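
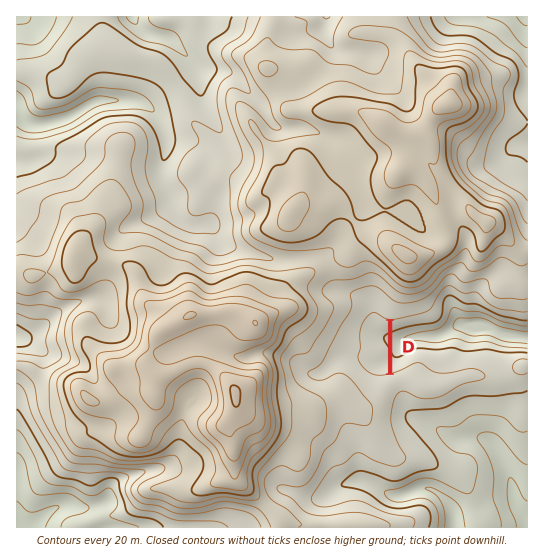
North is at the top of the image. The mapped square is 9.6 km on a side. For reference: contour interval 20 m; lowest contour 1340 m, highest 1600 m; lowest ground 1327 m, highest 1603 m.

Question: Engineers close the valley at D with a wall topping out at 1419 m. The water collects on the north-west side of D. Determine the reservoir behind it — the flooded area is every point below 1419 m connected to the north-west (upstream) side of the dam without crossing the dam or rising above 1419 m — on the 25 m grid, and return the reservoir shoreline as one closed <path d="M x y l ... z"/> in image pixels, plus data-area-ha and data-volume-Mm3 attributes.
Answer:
<path d="M377 315l-6 0-7 7-3 7 0 12 3 8-3 6 0 7 9 10 7 3 8 0 3-2 0-52-6-2-5-4z" data-area-ha="49" data-volume-Mm3="3.32"/>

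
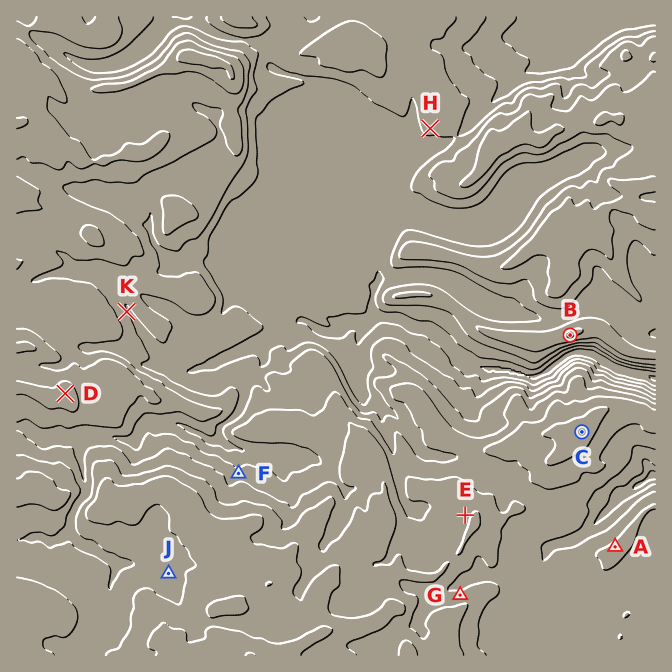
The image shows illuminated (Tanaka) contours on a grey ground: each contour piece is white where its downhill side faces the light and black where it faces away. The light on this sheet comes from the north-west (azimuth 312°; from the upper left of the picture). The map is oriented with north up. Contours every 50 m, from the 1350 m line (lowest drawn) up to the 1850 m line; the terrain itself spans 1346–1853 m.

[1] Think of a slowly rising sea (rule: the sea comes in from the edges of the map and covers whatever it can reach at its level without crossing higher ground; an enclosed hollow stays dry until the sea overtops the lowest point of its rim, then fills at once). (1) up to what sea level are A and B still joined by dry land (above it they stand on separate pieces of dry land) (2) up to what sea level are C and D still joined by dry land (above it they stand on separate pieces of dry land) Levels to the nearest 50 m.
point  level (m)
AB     1500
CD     1650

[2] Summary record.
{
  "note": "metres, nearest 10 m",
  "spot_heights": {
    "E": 1690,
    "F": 1620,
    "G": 1670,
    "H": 1510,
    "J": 1740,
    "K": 1550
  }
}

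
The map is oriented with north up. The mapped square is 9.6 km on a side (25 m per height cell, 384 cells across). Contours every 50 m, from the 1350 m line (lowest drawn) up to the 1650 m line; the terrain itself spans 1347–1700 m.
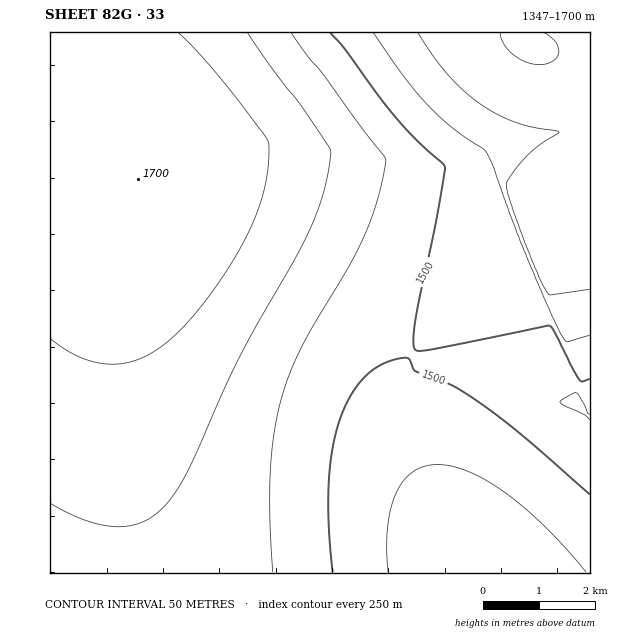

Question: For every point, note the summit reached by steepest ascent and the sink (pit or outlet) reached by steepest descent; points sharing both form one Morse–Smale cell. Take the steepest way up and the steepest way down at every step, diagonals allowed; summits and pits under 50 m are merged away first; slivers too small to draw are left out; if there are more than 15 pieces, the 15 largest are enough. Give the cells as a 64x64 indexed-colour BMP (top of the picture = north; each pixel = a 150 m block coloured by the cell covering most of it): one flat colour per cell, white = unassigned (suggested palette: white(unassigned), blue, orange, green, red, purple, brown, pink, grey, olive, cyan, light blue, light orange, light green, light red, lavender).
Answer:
<image width="64" height="64" href="data:image/bmp;base64,Qk12CAAAAAAAAHYAAAAoAAAAQAAAAEAAAAABAAQAAAAAAAAIAAATCwAAEwsAABAAAAAAAAAA////ALR3HwAOf/8ALKAsACgn1gC9Z5QAS1aMAMJ34wB/f38AIr28AM++FwDox64AeLv/AIrfmACWmP8A1bDFABERERESIiIiIiIiIiIiIiIiIiIiIiIiIiIzMzMzMzMzERERERIiIiIiIiIiIiIiIiIiIiIiIiIiIzMzMzMzMzMREREREiIiIiIiIiIiIiIiIiIiIiIiIiIjMzMzMzMzMxERERESIiIiIiIiIiIiIiIiIiIiIiIiIjMzMzMzMzMzERERERIiIiIiIiIiIiIiIiIiIiIiIiIiMzMzMzMzMzMREREREiIiIiIiIiIiIiIiIiIiIiIiIiMzMzMzMzMzMxERERESIiIiIiIiIiIiIiIiIiIiIiIiIzMzMzMzMzMzERERERIiIiIiIiIiIiIiIiIiIiIiIiIzMzMzMzMzMzMREREREiIiIiIiIiIiIiIiIiIiIiIiIjMzMzMzMzMzMxERERESIiIiIiIiIiIiIiIiIiIiIiIjMzMzMzMzMzMzERERESIiIiIiIiIiIiIiIiIiIiIiIiMzMzMzMzMzMzMRERERIiIiIiIiIiIiIiIiIiIiIiIiMzMzMzMzMzMzMxEREREiIiIiIiIiIiIiIiIiIiIiIiIzMzMzMzMzMzMzERERESIiIiIiIiIiIiIiIiIiIiIiIjMzMzMzMzMzMzMRERERIiIiIiIiIiIiIiIiIiIiIiIjMzMzMzMzMzMzMxEREREiIiIiIiIiIiIiIiIiIiIiIiMzMzMzMzMzMzMzERERESIiIiIiIiIiIiIiIiIiIiIiIzMzMzMzMzMzMzMRERERIiIiIiIiIiIiIiIiIiIiIiIzMzMzMzMzMzMzMxEREREiIiIiIiIiIiIiIiIiIiIiIjMzMzMzMzMzMzMzERERESIiIiIiIiIiIiIiIiIiIiIiMzMzMzMzMzMzMzQRERERIiIiIiIiIiIiIiIiIiIiIiIzMzMzMzMzMzNERBEREREiIiIiIiIiIiIiIiIiIiIiIjMzMzMzMzREREREERERESIiIiIiIiIiIiIiIiIiIiIiMzMzMzREREREREQRERERIiIiIiIiIiIiIiIiIiIiIiIzMzRERERERERERBEREREiIiIiIiIiIiIiIiIiIiIiIjM0REREREREREREERERESIiIiIiIiIiIiIiIiIiIiIiJEREREREREREREQRERERIiIiIiIiIiIiIiIiIiIiIiIURERERERERERERBEREREiIiIiIiIiIiIiIiIiIiIiIRFEREREREREREREERERESIiIiIiIiIiIiIiIiIiIiERERREREREREREREQRERERIiIiIiIiIiIiIiIiIiIiEREREURERERERERERBEREREiIiIiIiIiIiIiIiIiIhERERERFEREREREREREERERESIiIiIiIiIiIiIiIiIhERERERERREREREREREQRERERIiIiIiIiIiIiIiIiIREREREREREURERERERERBEREREiIiIiIiIiIiIiIiIRERERERERERFEREREREREERERESIiIiIiIiIiIiIiERERERERERERERREREREREQRERERIiIiIiIiIiIiIhEREREREREREREREURERERERBEREREiIiIiIiIiIiIRERERERERERERERERFEREREREERERESIiIiIiIiIiIRERERERERERERERERERREREREQREREREiIiIiIiIiEREREREREREREREREREREURERERBERERESIiIiIiIhEREREREREREREREREREREREUREREERERERIiIiIiIRERERERERERERERERERERERERERREQREREREiIiIiERERERERERERERERERERERERERERERRBERERESIiIiEREREREREREREREREREREREREREREREREREREREiIhERERERERERERERERERERERERERERERERERERERESIRERERERERERERERERERERERERERERERERERERERERIRERERERERERERERERERERERERERERERERERERERERERERERERERERERERERERERERERERERERERERERERERERERERERERERERERERERERERERERERERERERERERERERERERERERERERERERERERERERERERERERERERERERERERERERERERERERERERERERERERERERERERERERERERERERERERERERERERERERERERERERERERERERERERERERERERERERERERERERERERERERERERERERERERERERERERERERERERERERERERERERERERERERERERERERERERERERERERERERERERERERERERERERERERERERERERERERERERERERERERERERERERERERERERERERERERERERERERERERERERERERERERERERERERERERERERERERERERERERERERERERERERERERERERERERERERERERERERERERERERERERERERERERERERERERERERERERERERERERERERERERERERERERERERERERERERERERERERERERERERERERERERERERERERERERERERERERERERERERERERERERERERERERERERERERERERERERERERERERERERERERERERERERERERERERERERERERERERERERERERERERERERERERERERERERERERERERERERERERERERERERERERERERERERERERERERERERERERERERERERERERERER"/>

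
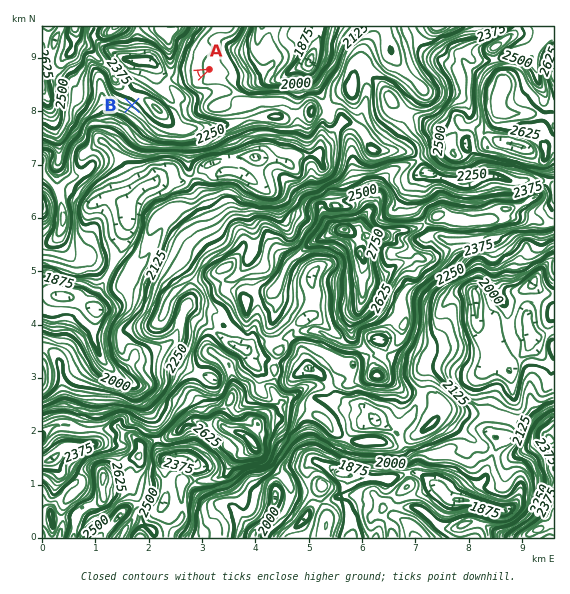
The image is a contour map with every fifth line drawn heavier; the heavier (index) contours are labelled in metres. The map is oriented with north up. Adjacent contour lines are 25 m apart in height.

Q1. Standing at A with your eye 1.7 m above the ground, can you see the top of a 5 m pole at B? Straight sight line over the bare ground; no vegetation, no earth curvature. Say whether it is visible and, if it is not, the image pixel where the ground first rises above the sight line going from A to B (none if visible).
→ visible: false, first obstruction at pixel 186 80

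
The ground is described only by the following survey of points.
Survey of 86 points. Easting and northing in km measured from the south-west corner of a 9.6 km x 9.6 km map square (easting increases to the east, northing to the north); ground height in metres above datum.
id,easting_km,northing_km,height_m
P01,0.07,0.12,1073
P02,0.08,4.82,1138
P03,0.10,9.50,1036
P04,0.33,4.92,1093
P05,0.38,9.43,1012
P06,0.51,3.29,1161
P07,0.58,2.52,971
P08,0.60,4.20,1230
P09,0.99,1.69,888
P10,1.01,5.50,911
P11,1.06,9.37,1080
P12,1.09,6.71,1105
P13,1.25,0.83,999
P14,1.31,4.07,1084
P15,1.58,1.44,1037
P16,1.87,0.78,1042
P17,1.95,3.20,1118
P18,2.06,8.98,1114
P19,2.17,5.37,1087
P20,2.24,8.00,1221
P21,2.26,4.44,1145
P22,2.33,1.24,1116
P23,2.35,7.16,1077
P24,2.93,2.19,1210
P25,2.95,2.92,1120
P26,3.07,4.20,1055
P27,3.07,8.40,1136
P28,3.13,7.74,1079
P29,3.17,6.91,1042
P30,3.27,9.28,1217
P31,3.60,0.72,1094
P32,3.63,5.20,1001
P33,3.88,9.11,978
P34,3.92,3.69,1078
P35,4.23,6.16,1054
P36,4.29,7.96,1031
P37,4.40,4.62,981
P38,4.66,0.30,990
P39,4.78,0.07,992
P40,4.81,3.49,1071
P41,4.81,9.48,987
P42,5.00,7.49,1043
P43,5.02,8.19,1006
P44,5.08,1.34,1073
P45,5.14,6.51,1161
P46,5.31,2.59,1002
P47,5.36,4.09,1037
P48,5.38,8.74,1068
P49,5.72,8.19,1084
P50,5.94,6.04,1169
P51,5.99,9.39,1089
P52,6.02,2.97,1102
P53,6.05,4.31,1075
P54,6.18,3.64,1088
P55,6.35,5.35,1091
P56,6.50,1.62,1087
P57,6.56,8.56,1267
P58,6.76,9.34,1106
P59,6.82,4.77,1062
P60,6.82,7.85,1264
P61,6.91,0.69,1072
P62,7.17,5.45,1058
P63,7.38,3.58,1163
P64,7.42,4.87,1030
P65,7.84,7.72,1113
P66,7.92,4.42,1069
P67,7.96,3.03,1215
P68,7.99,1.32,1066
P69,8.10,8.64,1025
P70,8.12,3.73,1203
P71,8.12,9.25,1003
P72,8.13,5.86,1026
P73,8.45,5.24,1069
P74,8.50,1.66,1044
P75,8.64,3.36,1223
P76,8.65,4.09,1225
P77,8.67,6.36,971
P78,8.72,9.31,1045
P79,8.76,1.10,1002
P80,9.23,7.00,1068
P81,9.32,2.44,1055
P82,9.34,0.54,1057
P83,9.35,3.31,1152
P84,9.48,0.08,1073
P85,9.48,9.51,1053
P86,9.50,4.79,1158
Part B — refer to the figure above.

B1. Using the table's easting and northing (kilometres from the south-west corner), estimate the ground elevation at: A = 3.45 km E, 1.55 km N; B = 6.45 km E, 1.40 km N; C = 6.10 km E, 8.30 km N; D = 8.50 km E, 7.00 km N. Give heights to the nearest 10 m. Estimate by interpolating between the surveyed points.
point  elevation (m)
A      1180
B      1070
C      1140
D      1070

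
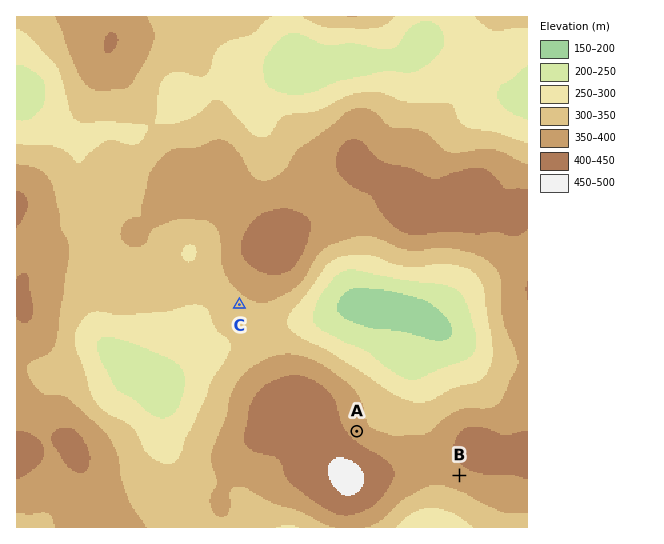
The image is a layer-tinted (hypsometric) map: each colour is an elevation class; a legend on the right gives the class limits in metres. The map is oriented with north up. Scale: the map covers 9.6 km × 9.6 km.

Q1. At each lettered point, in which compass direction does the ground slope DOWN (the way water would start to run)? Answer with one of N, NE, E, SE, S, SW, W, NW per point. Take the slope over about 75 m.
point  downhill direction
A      NE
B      SW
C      SW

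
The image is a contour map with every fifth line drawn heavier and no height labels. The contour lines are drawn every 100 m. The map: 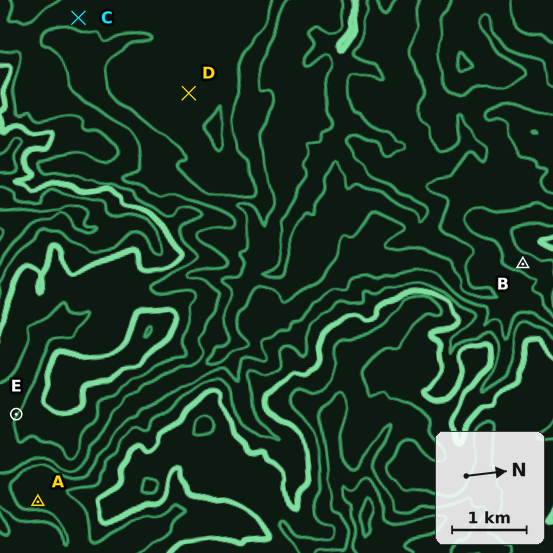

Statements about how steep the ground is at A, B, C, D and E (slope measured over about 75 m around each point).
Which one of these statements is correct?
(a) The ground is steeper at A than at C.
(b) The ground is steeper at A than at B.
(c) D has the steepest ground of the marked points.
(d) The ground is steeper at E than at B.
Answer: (a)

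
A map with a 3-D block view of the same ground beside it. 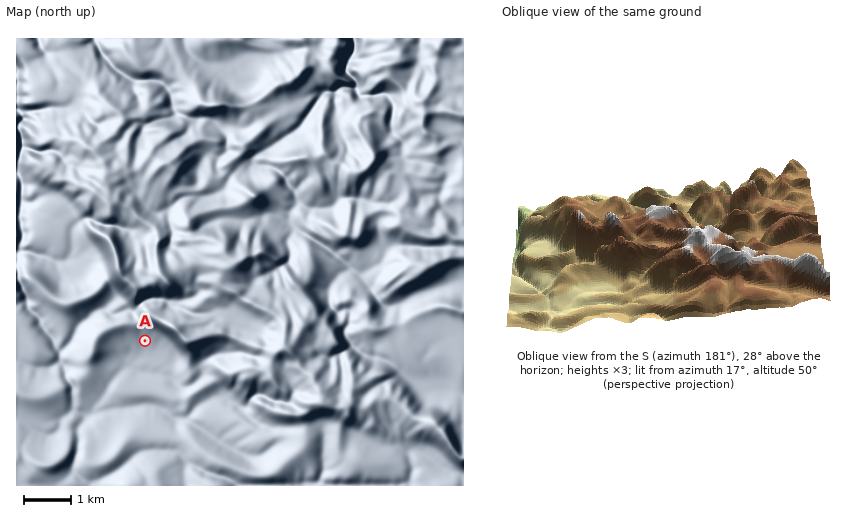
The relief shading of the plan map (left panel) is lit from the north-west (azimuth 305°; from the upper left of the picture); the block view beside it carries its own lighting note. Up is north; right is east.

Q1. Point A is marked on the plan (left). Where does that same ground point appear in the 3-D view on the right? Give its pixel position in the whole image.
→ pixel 600 277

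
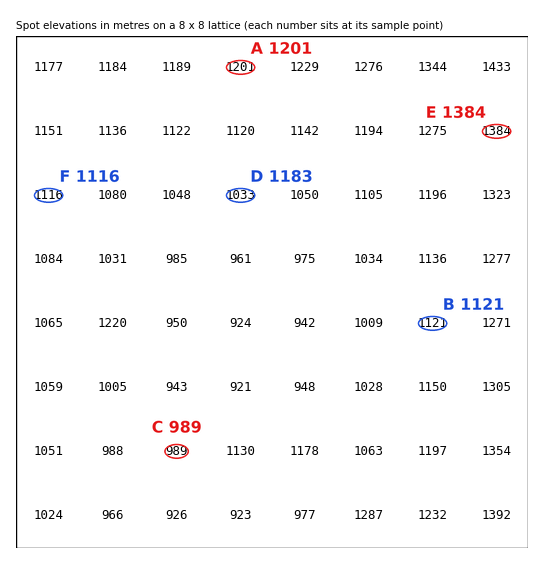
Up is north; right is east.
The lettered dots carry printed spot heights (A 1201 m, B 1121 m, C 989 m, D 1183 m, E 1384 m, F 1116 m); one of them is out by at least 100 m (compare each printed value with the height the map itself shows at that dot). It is D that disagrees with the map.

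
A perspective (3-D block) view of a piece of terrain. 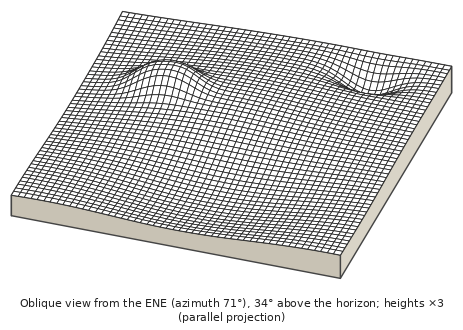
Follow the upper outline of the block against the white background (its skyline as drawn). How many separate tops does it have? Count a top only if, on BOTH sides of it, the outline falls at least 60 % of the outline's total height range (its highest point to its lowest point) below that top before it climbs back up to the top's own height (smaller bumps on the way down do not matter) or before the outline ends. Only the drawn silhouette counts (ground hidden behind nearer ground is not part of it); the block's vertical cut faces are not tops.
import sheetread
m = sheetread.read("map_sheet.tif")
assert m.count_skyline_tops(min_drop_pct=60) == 0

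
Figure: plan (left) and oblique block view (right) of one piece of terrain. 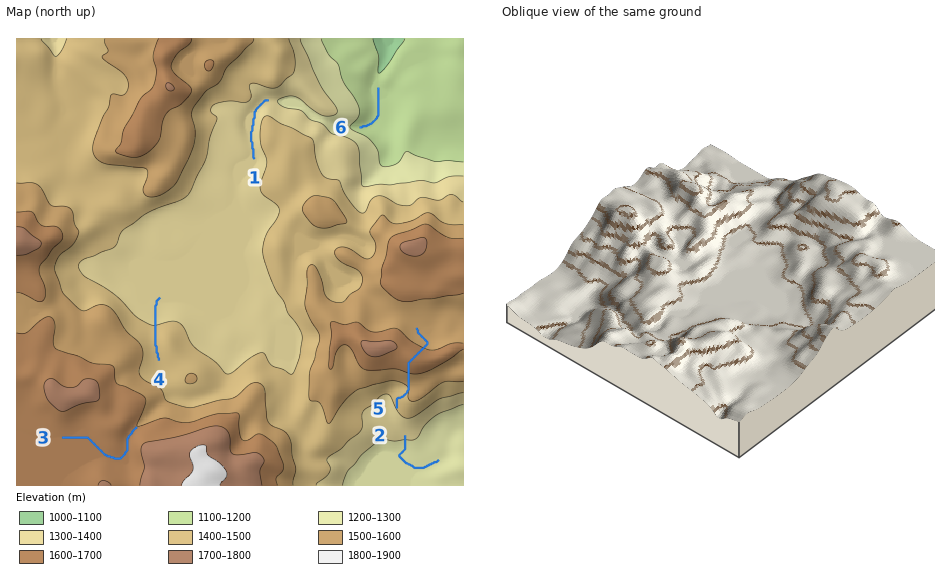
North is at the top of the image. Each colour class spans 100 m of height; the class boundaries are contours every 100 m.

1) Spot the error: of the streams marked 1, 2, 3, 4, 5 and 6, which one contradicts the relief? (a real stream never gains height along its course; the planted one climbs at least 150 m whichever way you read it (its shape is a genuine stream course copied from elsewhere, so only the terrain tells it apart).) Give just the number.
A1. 5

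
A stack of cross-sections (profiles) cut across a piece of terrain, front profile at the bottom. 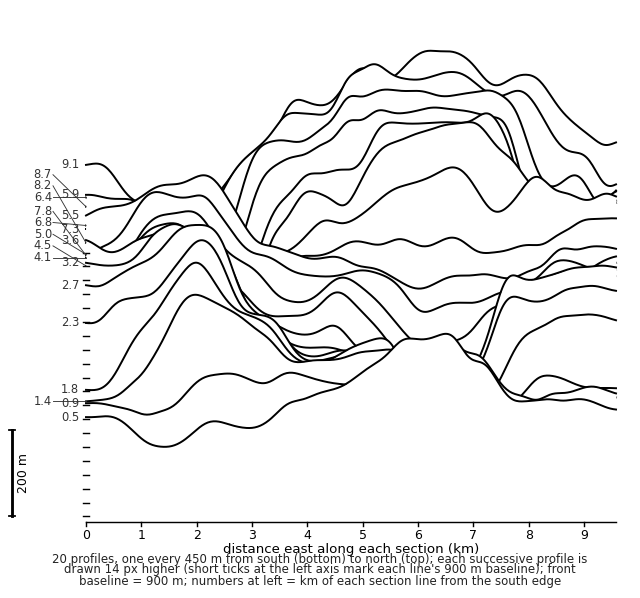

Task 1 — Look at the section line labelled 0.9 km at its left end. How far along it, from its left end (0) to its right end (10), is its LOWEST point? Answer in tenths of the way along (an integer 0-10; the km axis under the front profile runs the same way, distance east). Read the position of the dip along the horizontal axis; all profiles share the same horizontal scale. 1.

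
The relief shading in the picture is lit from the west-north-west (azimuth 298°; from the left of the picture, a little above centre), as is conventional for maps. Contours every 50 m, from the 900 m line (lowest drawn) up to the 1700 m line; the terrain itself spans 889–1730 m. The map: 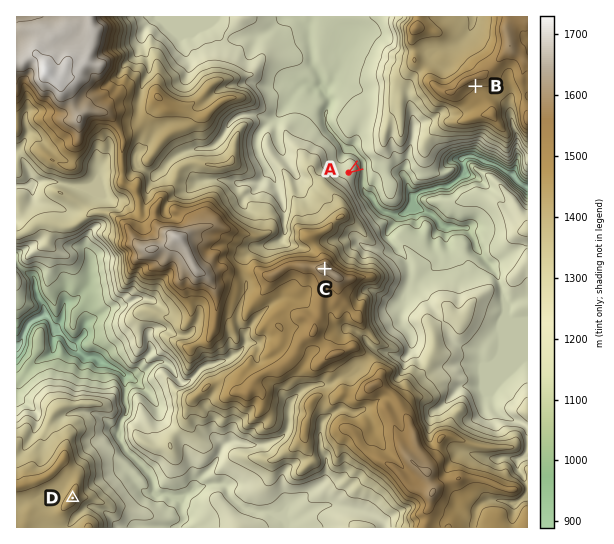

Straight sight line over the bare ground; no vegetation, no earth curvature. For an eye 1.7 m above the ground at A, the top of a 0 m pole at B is out of sight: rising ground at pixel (448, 104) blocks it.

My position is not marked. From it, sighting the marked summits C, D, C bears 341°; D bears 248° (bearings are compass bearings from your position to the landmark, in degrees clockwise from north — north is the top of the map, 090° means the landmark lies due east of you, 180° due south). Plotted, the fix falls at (363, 381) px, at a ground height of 1490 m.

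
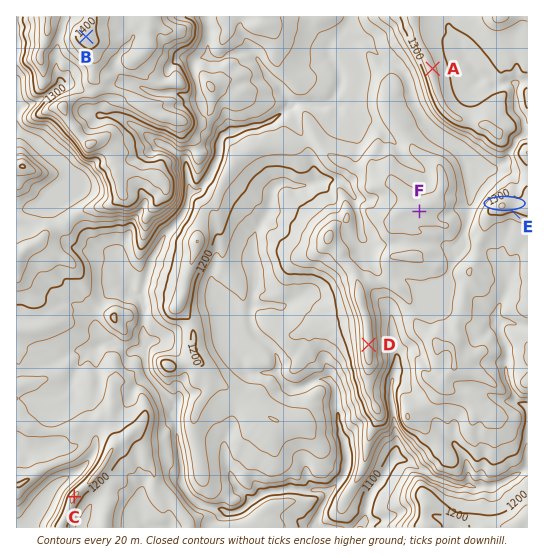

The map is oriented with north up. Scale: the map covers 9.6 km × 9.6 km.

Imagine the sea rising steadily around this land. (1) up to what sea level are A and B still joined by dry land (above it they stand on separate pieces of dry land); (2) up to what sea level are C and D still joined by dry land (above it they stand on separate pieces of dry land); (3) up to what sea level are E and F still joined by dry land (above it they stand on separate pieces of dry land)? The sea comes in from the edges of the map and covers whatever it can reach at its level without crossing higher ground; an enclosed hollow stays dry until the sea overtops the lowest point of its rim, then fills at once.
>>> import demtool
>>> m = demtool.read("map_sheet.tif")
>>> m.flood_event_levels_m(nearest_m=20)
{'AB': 1220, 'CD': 1180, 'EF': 1260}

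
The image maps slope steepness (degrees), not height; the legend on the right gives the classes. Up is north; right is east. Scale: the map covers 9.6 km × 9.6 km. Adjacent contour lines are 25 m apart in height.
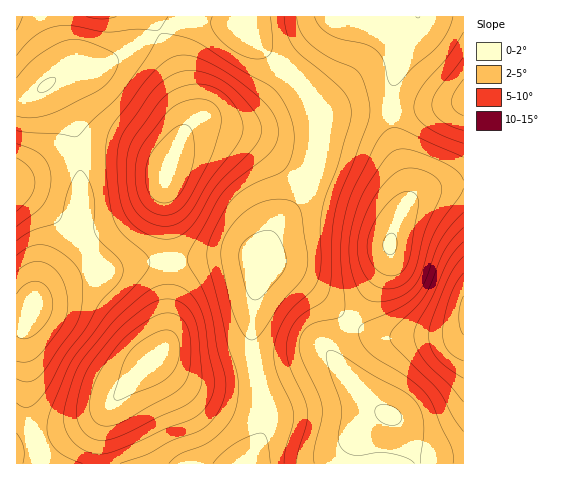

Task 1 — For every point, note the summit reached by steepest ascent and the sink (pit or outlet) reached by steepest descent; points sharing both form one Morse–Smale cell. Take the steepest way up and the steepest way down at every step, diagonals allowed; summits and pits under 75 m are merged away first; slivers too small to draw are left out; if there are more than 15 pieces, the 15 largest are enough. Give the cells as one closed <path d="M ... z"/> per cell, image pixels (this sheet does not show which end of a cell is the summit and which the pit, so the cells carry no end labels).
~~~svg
<path d="M244 16l-228 1 1 447 26-1-15-49-2-50-2-11 0-23 2-9 8-17 7-9 22-13 17-6 63-14 43-1 39-5 26 0 9 3 15-30 26-32 9-15 8-30 1-27-3-16-14-25-51-49-6-9z"/><path d="M417 16l-172 1 0 9 11 16 46 42 14 25 3 16-2 36-7 21-13 20-20 23-16 31 0 10-7 34-2 48 6 33 9 30 0 12-18 41 168-1-8-21-14-23-17-10-20-20-26-34 0-6 4-7 34-48 16-28 3-10 1-17 18-43-1-15-14-50-1-40 11-45 14-27z"/><path d="M251 256l-26 0-96 8-60 16-28 15-7 9-8 17-2 9 0 23 2 11 2 50 14 48 1 2 205 0 12-23 7-18 0-12-9-30-6-33 2-48 7-41z"/><path d="M463 184l-17 1-19 5-13 7-8 9-12 23-4 10-2 21-4 11-52 78 2 11 24 29 20 20 15 8 6 7 13 23 6 17 46-1z"/><path d="M463 16l-45 0-15 30-11 45 0 31 4 25 12 40-2 18 8-8 13-7 37-7z"/>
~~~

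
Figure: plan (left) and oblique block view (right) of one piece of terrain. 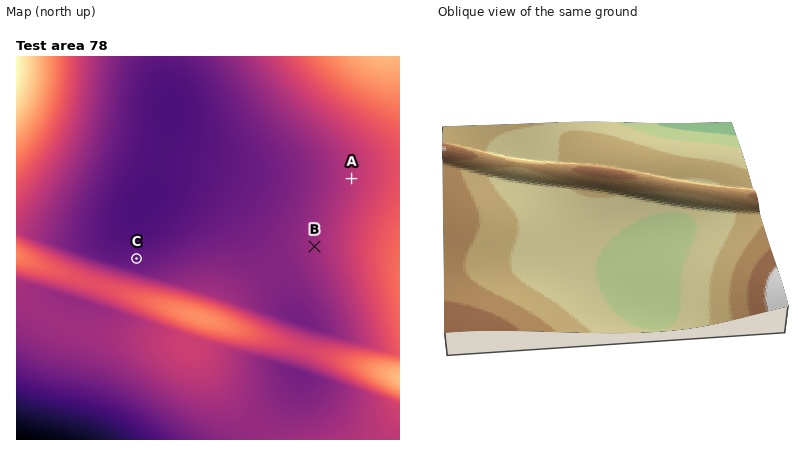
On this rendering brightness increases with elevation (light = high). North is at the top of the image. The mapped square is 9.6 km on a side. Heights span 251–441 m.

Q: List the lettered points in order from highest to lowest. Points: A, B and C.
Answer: A B C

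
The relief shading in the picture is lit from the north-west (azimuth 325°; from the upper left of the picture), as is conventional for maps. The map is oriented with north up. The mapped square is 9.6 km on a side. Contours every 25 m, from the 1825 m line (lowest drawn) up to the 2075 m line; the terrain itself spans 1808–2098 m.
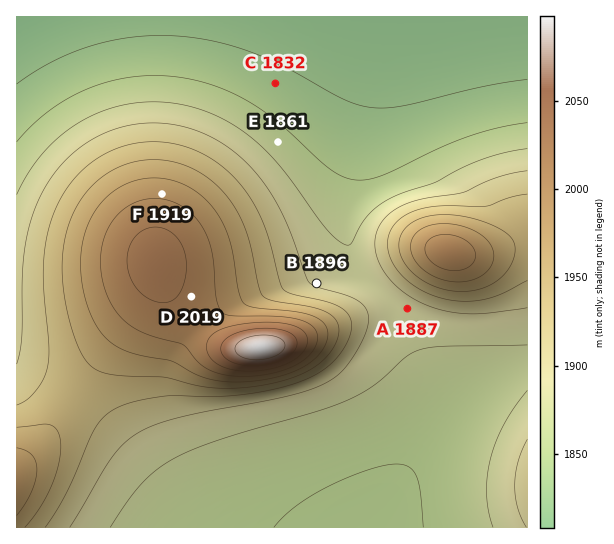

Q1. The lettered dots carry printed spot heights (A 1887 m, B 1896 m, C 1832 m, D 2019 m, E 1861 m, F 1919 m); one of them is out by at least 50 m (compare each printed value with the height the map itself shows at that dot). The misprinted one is F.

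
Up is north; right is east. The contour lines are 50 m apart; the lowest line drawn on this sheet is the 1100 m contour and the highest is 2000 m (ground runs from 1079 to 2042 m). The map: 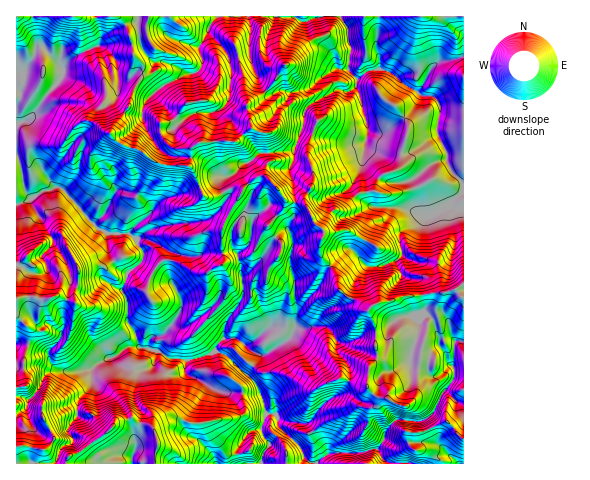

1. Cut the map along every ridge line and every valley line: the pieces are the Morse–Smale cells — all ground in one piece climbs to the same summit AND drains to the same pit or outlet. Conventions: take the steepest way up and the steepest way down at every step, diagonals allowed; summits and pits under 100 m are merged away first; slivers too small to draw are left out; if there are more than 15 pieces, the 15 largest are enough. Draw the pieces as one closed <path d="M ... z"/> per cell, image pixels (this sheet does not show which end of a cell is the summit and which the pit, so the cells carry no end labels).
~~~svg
<path d="M32 16l-16 1 0 187 8-1 19-12 17-3 37 40 12 6 21 0 3 2 10 15 0 8-16 14-5 19 6 13-1 15 8 12 3 14 5 2 17 4 11 7 15 1-1 12 29 17 11 4 34 0-3-9-9-9 8-14 1-7 4 2 6-2 20-12 9-13 0-49-5-14 0-11 2-6-2-17-10-12-14-12-14 13-7-7-8 7-5 9 0 16 4 7-5-3-11 4-14-1-9 3-12 0-16-4-23-13-7 0 7-7 15-6 35-4 13-3 14-13 3-11-3-3-8 5-9 0-4-4-12-27-32-3-20-14-8-1-14-7-6-8 19-27 4-15 9-17-5-2-11 8-6 0-2-5-3-16-12-13-8 0-13 6-14 8-6 8-17-20-9 0 1-7z"/><path d="M249 16l-110 0-2 11 4 19 14 17-5 9-8 2-9 17-4 15-19 27 4 6 10 7 14 3 20 14 32 3 12 27 4 4 15-3 3-2-4-7 1-5 15-8 8-9 6-1 7-7 5-3 5 2 26-4 9-22 21 9 14 4 13 2 15-2-4 26 9 36 5 4 18 1-9 12-8 2-4 5-8 18-6 7 2 7 9 8 15-1 15-7 3-3-2-12 1-12 19-14 12-2 16-11 16 4 0-24-12-12-4-9-2-12-9-19 4-24-3-7-5-6-14-2-16-10-13-12-11-4-11 3-11 8-9-11-12 0-14 9-13 11-12 4-18-1-9 3-10-10-8-20-3-9 2-33z"/><path d="M330 267l-5 4-8 19-19 19-3 9 0 11-3 6-26 19-6 2-3-3-3 10-7 9 13 19 6 22 8 1 3 3 3 10 20 19 4 12 8 6 4 0 5-6 8-4 27 0 21-5 8-11 1-7 9-10 10-1 13 2 10-5 7-6 7-18 12-14 1-8-3-9 3-20 9-1-1-57-8 6-36 6-15 0-12 5-15 2-10 6-29-21-1-10z"/><path d="M138 346l-12 1-9 9-18 6-8 8-13 2-29 0-6 6-3 8-9 13-14-3-1 67 40 0 4-14 13-9-5-8 0-5 10-13 1-15 12-14 1-6 4 6 15 8 9 9 9 17 7 27-4 12 0 6 107 0-1-16 12-17 12-4 2-7 2-10-5-15-2-2-34 0-11-4-29-17 1-12-15-1-11-7z"/><path d="M60 188l-17 3-27 15 0 138 15 1 15 7 5 11 6 7 21 2 13-2 8-8 18-6 9-9 12-1 0-2-3-12-8-12 1-15-6-13 5-19-7-3-7-10-5-9-1-17-10-6z"/><path d="M463 16l-123 1 7 10 1 15 3 4-3 24 9 9 11-8 11-3 11 4 13 12 16 10 14 2 5 6 3 9-4 22 9 19 0 8 6 13 11 11z"/><path d="M302 128l-12 39 5 35 10 2 9 18 9 7 1 6-5 10 0 6 4 8 7 7 19-17 8 6 15-28 4-5 8-2 9-12-18-1-5-4-9-36 4-16-1-9-14 1-23-5z"/><path d="M449 205l-17 11-12 2-19 14-1 12 2 12-6 5-12 5-15 1-18-18-5 3-16 14 7 12 1 10 10 9 21 12 8-6 15-2 12-5 42-4 13-4 5-4 0-74z"/><path d="M340 16l-22 0-11 6-6 0-6-6-45 0-1 39 13 33 8 6 9-3 18 1 12-4 13-11 14-9 11 2 3-8 1-16-3-4-1-15z"/><path d="M92 379l-1 6-12 14-1 15-10 13 0 5 5 8-13 9-4 14 75 1 5-18-7-27-9-17-9-9-15-8z"/><path d="M118 16l-85 0 4 25-1 7 9 0 17 20 6-8 14-8 13-6 8 0 13 15 3 17 7 2 11-8 4 1 2-6-10-14 0-8-5-16-5-9z"/><path d="M463 342l-8 0-3 20 3 14-3 6-10 11-7 18-10 9-7 2-21-2-11 11-1 7-7 11 10 15 54-1-1-3-13-10-14 0-6-9 1-9 12 0 25-11 16 17 2 0z"/><path d="M302 203l-7 0-1 14-6 10 4 12-2 27 5 14 2 34 6-10 14-14 8-19 5-5-7-7-4-8 5-20-10-9-6-14z"/><path d="M221 214l-6 0-12 7-42 5-15 6-8 6 8 1 23 13 16 4 45-4 4-2-2-4 0-16 3-7z"/><path d="M264 176l-11 3-10 11-5-2-11 2-3 3 2 7-10 14 5 0 14 8 10-8 7 7 14-13 21 20 7-11 1-14-9-3-10-13z"/>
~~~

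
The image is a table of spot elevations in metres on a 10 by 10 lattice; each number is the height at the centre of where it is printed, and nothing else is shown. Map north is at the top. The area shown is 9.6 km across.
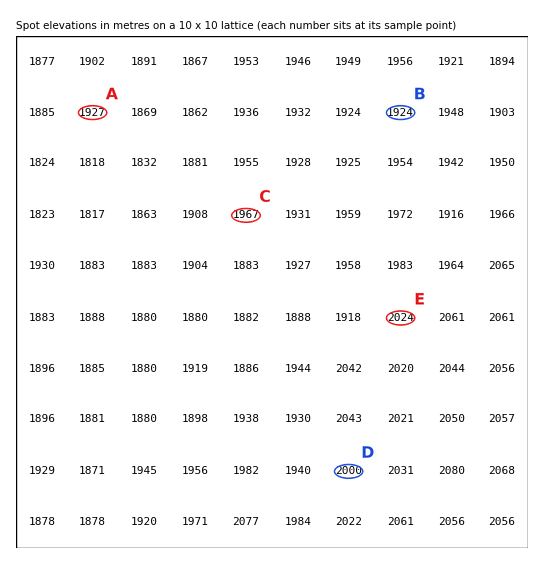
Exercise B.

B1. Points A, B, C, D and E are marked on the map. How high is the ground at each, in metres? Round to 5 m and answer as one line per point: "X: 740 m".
A: 1925 m
B: 1925 m
C: 1965 m
D: 2000 m
E: 2025 m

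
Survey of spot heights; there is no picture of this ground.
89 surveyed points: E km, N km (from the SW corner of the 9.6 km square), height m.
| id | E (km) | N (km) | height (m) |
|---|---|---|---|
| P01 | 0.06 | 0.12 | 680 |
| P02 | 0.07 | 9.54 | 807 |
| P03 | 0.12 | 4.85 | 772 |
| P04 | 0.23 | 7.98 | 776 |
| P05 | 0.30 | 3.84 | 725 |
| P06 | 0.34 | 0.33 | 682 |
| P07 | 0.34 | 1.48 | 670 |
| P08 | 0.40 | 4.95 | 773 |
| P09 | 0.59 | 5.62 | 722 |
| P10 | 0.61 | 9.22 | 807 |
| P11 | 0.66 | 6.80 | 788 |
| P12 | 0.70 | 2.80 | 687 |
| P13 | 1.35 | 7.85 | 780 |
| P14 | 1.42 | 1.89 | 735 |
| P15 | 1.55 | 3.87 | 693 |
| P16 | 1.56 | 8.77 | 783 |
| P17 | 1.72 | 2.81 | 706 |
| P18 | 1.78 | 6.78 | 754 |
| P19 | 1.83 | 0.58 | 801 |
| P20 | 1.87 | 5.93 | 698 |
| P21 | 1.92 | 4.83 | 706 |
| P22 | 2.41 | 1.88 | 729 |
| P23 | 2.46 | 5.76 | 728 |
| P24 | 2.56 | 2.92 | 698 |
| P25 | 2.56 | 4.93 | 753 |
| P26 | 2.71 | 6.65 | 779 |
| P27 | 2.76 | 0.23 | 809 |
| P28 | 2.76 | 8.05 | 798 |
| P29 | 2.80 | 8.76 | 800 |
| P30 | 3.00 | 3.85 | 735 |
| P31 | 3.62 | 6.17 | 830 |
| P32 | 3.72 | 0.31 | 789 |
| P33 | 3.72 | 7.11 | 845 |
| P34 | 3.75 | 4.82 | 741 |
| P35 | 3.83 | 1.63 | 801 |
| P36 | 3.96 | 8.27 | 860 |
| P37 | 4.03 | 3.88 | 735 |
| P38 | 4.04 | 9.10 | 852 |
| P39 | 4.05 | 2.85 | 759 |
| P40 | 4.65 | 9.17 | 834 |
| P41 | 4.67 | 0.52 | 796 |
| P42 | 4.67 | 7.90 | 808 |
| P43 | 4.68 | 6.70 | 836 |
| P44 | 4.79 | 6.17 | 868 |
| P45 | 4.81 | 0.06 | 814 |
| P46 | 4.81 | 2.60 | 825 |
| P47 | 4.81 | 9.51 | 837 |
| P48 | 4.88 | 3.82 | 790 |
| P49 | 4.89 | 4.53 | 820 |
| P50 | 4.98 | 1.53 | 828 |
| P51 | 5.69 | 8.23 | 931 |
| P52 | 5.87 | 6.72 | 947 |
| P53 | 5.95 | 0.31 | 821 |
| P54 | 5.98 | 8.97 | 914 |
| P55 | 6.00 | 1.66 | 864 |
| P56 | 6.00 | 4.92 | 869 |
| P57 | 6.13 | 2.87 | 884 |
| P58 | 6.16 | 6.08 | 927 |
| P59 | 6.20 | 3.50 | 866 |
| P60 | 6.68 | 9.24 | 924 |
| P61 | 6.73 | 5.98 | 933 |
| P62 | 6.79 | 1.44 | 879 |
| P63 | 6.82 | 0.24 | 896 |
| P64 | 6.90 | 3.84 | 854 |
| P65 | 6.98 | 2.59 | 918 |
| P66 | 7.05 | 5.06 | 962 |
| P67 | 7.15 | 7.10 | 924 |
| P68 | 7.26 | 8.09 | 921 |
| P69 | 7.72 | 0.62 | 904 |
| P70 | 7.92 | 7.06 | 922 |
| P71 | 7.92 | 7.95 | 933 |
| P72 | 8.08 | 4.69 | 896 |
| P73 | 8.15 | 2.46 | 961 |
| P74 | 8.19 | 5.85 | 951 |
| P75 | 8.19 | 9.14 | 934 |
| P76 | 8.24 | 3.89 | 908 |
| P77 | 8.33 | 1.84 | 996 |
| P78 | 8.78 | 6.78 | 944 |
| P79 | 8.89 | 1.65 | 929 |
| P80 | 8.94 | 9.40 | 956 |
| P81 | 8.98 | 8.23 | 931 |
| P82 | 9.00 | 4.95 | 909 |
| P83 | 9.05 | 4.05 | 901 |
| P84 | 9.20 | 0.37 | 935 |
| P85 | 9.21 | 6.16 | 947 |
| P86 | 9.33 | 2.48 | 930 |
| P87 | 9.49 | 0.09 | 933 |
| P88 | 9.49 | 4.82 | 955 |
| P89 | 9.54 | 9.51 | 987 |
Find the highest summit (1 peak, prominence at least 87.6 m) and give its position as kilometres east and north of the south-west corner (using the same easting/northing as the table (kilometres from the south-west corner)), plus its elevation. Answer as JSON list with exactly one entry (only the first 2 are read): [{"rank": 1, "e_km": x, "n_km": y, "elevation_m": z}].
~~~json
[{"rank": 1, "e_km": 8.26, "n_km": 1.99, "elevation_m": 1003}]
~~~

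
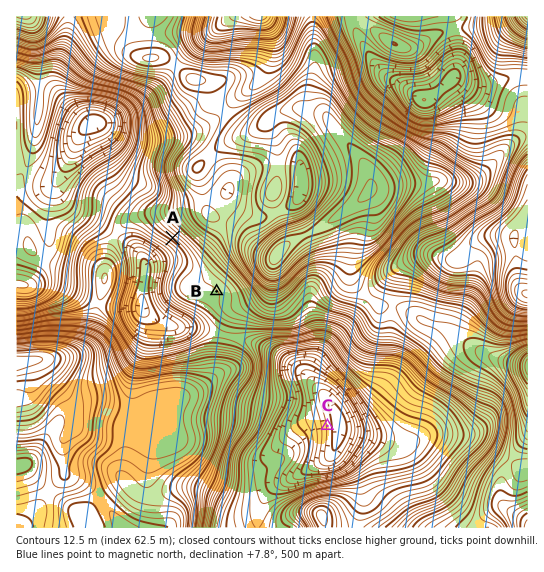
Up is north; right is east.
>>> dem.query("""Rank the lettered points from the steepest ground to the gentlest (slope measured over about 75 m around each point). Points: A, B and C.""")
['A', 'C', 'B']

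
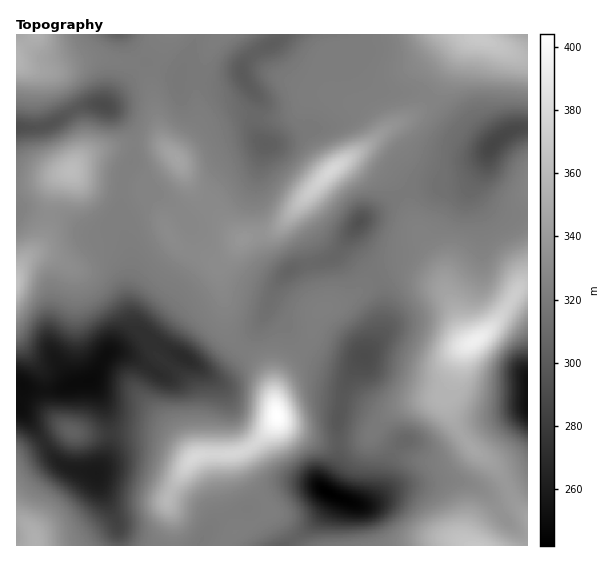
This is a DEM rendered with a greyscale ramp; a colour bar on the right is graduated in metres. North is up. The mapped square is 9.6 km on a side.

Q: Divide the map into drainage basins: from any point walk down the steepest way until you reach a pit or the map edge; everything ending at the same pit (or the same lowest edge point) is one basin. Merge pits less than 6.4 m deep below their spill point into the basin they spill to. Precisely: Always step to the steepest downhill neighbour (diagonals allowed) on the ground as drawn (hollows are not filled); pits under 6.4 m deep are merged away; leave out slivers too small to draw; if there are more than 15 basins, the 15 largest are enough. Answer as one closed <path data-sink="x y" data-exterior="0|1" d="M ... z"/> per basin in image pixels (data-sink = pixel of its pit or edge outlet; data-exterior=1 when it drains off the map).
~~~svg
<path data-sink="90 380" data-exterior="0" d="M71 171l-5 2-9 7-5 12-7 44-6 11-19 18-4 8 0 184 49-27 17 4 72 0 16 7 21 17 14-4 29 0 15-5 20-20 8-14-5-30-7-14-34-34-4-8-3-32-5-24 0-6 2-3-6-1-12-8-13-2-11-6-11-14-7-21-15-23-17-4-42-4z"/><path data-sink="327 492" data-exterior="0" d="M446 391l-8 7-27 5-18 8-26 27-6 3-44 0-26-11-14-12-8 11-12 13-14 9-9 3-29 0-12 4-8 9-17 30 0 8 5 18-1 22 355 1 1-30-16-19-5-13-12-19-18-12-18-22-12-27z"/><path data-sink="493 145" data-exterior="0" d="M479 38l-8 0-10 9-26 46-20 21-26 13-34 28 11 4 20 14 17 18 9 28 12 24 19 28 4 22 13 34 10 15 4 0 15-12 15-18 13-21 11-7 0-225-9-2-10-7z"/><path data-sink="359 223" data-exterior="0" d="M357 155l-8 3-18 12-53 59-12 5-24 5-23 28 8 62 4 8 32 30 8 14 3 16 3-16 6-10 28-34 8-25 34-15 24-22 10-5 14-3 36 16 10 9-4-21-19-28-12-24-9-28-17-18z"/><path data-sink="365 356" data-exterior="0" d="M401 267l-14 3-10 5-24 22-34 15-8 25-24 28-10 16-2 12 1 20 1 6 8 7 21 11 17 5 38-1 6-3 26-27 18-8 27-5 7-5 8-14 10-30 9-6-8-8-9-26-11-20-7-6z"/><path data-sink="97 473" data-exterior="0" d="M69 430l-11 3-42 26 0 61 7 2 8 6 4 7 1 10 135 1 2-23-5-18 0-8 24-38-22-18-16-7-72 0z"/><path data-sink="265 144" data-exterior="0" d="M326 94l-9 0-10 4-10 13-12 6-24 1-8-3-14 0-28 11-8 4-26 27 12 27 8 12 18 15 24 27 4 1 23-5 12-5 53-59 36-24 12-11-2-10-14-16z"/><path data-sink="103 105" data-exterior="0" d="M477 34l-75 0-19 5-30 4-18 7-7 7-4 12 1 12 4 8 8 8 27 12 13 16 2 10 10-8 26-13 16-15 30-52 8-8 9-1z"/><path data-sink="242 73" data-exterior="0" d="M401 34l-232 0-5 7-5 22-7 14 0 15 11 49 14 17 26-28 28-12 8-3 14 0 8 3 24-1 12-6 10-13 10-4 9 0 13 5-10-10-4-8-1-12 4-12 7-7 18-7 30-4z"/><path data-sink="527 404" data-exterior="1" d="M527 285l-5 1-5 5-21 32-13 12-20 14-8 27-10 20 7 23 9 16 16 18 18 12 12 19 5 13 15 18z"/><path data-sink="17 128" data-exterior="1" d="M17 62l-1 123 9 1 45-15 11-18 2-18-3-11-24-48-7-5-27-5z"/><path data-sink="118 35" data-exterior="1" d="M167 34l-132 0-5 7-14 10 0 10 6 5 15 4 20 0 14-7 20-5 38 4 6 3 10 10 6 14 1-12z"/><path data-sink="527 35" data-exterior="1" d="M527 34l-49 0-1 2 4 3 10 3 28 15 8 1z"/>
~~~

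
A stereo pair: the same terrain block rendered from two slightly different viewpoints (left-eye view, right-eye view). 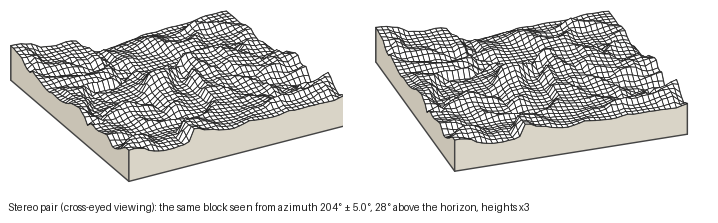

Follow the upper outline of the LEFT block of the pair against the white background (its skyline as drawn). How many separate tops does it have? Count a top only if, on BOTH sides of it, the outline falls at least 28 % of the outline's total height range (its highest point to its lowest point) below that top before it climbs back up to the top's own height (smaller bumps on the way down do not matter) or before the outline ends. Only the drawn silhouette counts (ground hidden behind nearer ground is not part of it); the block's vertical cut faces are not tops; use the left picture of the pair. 1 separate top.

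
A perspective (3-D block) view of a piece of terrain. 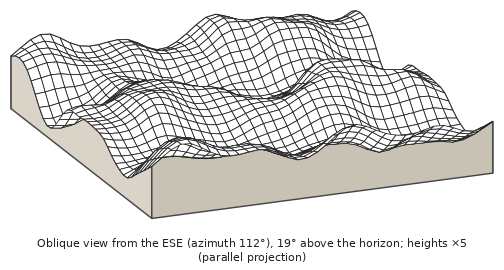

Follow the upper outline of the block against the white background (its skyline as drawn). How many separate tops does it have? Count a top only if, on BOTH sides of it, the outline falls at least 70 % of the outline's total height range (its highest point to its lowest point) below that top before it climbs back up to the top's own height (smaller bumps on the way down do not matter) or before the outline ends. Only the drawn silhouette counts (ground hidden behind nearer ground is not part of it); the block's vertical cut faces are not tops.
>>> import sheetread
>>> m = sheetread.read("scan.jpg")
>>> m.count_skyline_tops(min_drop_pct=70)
0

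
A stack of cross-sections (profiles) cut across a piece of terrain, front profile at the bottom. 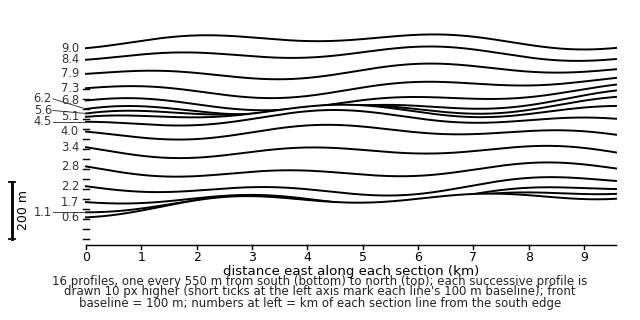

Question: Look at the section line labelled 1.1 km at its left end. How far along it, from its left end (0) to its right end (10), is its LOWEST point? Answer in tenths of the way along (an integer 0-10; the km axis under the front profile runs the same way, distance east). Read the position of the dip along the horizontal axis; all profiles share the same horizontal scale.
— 0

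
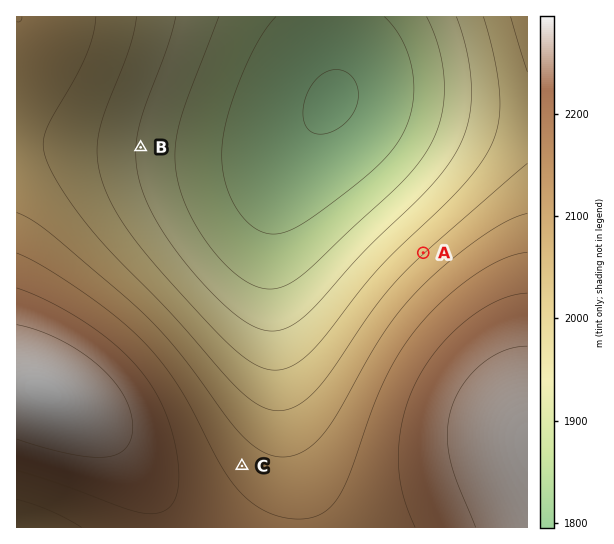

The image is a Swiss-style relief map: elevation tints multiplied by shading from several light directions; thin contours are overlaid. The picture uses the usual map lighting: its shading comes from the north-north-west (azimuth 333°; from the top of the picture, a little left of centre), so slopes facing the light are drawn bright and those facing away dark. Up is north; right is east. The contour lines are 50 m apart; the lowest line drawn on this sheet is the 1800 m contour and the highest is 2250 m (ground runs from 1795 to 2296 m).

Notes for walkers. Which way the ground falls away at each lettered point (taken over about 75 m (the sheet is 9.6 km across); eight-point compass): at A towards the NW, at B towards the E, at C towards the NE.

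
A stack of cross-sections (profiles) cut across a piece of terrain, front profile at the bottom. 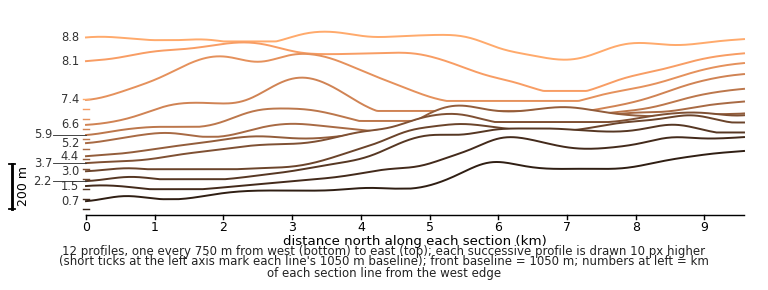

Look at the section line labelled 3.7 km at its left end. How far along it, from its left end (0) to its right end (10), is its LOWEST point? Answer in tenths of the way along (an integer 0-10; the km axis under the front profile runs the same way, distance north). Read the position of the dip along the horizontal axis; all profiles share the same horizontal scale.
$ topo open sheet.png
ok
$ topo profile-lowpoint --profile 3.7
0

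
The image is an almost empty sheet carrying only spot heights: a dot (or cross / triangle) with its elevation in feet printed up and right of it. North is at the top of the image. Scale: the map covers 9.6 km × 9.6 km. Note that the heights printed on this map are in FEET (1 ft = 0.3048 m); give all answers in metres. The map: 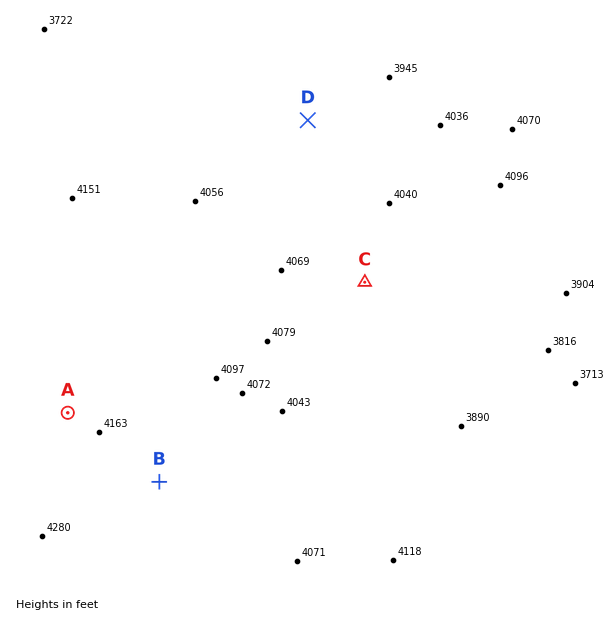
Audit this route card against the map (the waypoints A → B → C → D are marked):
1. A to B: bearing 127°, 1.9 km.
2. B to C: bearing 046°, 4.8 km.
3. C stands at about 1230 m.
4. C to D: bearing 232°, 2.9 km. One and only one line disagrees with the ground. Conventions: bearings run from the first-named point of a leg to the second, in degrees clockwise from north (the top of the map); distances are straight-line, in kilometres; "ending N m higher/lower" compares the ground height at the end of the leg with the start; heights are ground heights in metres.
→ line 4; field bearing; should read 341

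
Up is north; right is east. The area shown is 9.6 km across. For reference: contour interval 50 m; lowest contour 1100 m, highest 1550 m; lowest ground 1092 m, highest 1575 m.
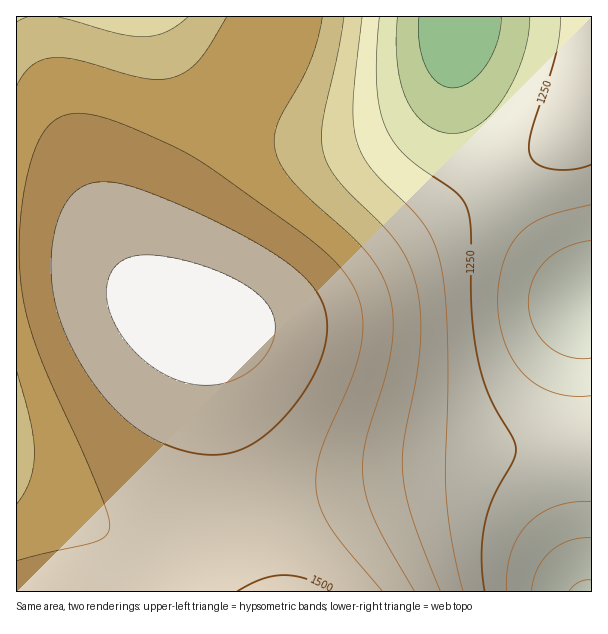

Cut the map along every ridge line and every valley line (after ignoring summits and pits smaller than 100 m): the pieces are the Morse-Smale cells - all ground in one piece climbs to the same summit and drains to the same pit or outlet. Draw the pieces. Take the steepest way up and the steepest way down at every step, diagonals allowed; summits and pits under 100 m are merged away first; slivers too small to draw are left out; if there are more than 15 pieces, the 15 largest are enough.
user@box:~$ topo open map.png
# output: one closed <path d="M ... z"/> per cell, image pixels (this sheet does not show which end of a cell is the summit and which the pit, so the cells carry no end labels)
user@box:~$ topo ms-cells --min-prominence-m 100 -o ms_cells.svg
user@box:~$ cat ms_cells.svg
<path d="M44 248l-28 1 1 343 575-1-1-143-145 2-63-6-36-10-33-14-27-20-39-41-32-31-36-14-21-10-36-27-30-18-18-6z"/><path d="M591 16l-310 0-19 38-63 92-27 51-10 28-6 30 1 27 6 15 10 11 9 6 27 10 36 0 40-11 48-24 128-87 76-46 24-17 15-14 6-11 2-16 8-3z"/><path d="M591 96l-7 2-1 12-7 15-21 19-94 58-135 92-23 12-31 12-27 6-37 0 13 7 39 43 34 32 20 14 33 14 36 10 63 6 145-2z"/><path d="M279 16l-262 0-1 232 43 2 34 9 30 18 29 23 24 12-13-15-7-24 1-28 9-33 24-51 72-107 16-31z"/>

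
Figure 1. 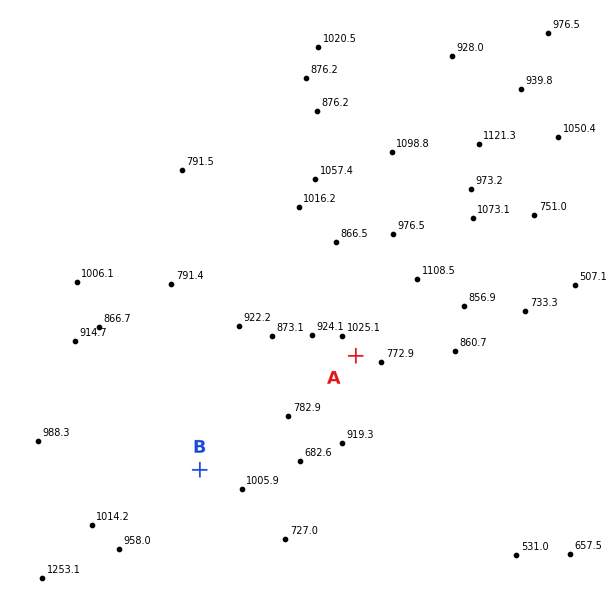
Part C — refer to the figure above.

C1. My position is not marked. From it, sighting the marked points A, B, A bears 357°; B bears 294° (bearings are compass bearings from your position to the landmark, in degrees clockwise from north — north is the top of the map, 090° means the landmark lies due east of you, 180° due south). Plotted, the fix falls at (366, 544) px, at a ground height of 650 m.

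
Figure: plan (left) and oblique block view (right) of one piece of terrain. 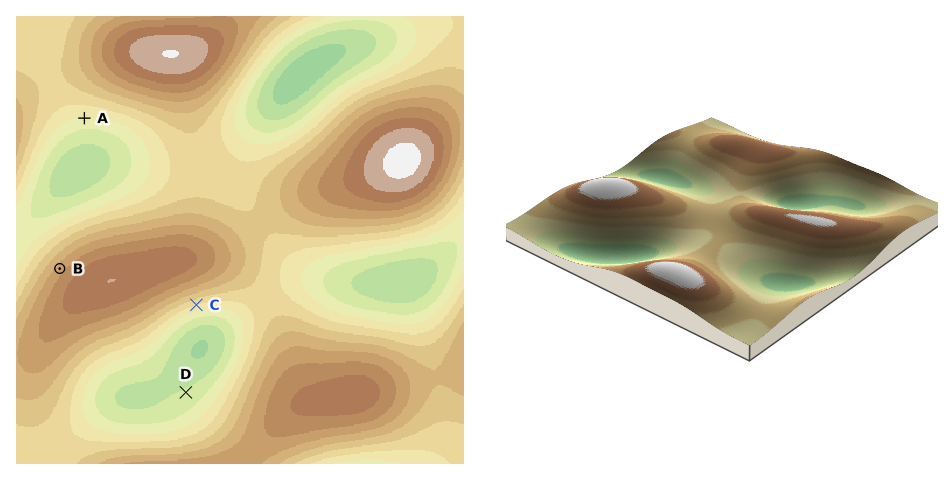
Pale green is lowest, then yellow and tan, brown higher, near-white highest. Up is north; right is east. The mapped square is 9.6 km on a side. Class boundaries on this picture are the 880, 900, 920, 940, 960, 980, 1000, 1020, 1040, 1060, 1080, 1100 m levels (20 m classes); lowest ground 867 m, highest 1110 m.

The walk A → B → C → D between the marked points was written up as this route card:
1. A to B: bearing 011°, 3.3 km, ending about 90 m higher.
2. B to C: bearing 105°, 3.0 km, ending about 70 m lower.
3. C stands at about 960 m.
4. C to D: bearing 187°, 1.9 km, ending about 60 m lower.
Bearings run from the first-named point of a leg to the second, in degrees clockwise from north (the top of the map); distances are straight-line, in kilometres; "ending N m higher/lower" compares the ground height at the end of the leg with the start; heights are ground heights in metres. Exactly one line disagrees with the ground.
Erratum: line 1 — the bearing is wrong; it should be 189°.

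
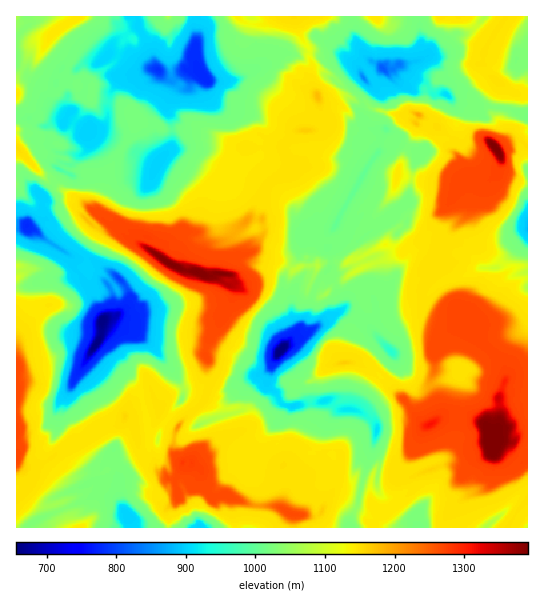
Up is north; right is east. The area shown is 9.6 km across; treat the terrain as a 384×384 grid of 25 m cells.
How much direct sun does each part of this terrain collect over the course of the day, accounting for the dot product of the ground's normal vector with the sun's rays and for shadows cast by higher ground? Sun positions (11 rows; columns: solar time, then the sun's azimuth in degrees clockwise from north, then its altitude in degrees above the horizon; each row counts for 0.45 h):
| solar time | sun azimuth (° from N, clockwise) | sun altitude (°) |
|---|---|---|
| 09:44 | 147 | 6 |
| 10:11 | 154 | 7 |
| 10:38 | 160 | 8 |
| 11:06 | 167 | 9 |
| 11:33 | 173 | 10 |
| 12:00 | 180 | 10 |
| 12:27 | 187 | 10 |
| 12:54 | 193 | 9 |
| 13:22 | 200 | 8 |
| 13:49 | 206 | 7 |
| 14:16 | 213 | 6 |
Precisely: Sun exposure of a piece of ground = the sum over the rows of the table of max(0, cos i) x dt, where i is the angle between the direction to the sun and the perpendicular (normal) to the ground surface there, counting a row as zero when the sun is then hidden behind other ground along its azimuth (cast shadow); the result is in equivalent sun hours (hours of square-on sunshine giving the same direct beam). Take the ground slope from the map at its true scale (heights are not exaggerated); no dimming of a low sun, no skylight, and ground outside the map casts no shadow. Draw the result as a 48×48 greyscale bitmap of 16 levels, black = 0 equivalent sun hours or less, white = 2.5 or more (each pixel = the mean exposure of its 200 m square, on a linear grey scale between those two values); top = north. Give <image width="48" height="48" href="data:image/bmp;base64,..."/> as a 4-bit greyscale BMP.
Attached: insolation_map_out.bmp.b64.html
<image width="48" height="48" href="data:image/bmp;base64,Qk32BAAAAAAAAHYAAAAoAAAAMAAAADAAAAABAAQAAAAAAIAEAAATCwAAEwsAABAAAAAAAAAAAAAAABEREQAiIiIAMzMzAERERABVVVUAZmZmAHd3dwCIiIgAmZmZAKqqqgC7u7sAzMzMAN3d3QDu7u4A////AMYhACdSNmzc7t1odX/7VmaEfFRVVVlSRn2VEAFEbKic//mqvNUjRbgkRtZURVV2NFeTMQJK2aR8vJy2EQABNGczJG6kRXhlVEWcYzNFVDh1p0IAAAACNEUhRVWFfbv8dVRXuGRERWdVRTABIhAjNEMiRFVVSJlZ/LRFfIREakElVDASM0QzREIRNFRFZFV2WXVEVrlEpTFDREEjNEREREQRFM/oVUjtdEVCRGy2hDEQEhNEREREMzMhI1R8xUdG1kQwFEWeVDMgABNEQiIQAAEwE0VVREVENUMgATRFVEQhABI0QQAAAAIgNER3VFdEMyMwAAE0REQhEiABEAAAAAADVVQRRDARE2RQAAACREQwNFIAAAAAAAAmeIEjMyEBI2Z0AAAAJERBNFMAAAJEVmd4pBABAAECM0ZGAAAAA0MBZEYQABRIyom8UQAQAAIiREJFIAAAAiACWoZjAAEynf6lIAAmAAJCNCJEQAAAAAAFa5WGQAACNEVDAAGIZHhERBMxIQAAAAAWVGWJYQAAFEMQAARlrIVEMRMiEgAAAAAlNGtXYwAAAQAAABVERFRDACNDUgAAAAAjNEmnZ0IAAAAAEmQ0RERFIUN5mSAAAAAiNESpjMZEEAASJIMkRERDMkRJyHMQABFCMkRc2IvKdBEzNFMiREQgEyEiESh2FFdoV0V3rGZVZ2VEREMgIyEAIgAAACMjV73/6821VnVFI3VEQzMxAAABMzEBETRCjP///JdCI3mEZEynZDQyEAASIjIAATSM///DEAABE3dWZWRZqmQzIAIhIwAAEkz///YAAAAUhEIAAhFGZ2QzMzRTAAABNc/+xiAAAAAAFEQzRCABUjRERERBAAACW+nYQgAAEAAABEVEQzIQAANEV1VUEQAjm4uEIQABAAADNEVERTQyAAFJq+paUlU3eIYgAAAAAAAAEkVkRURDQQJJuoz4t/hEdCAAAAAAABIhNEnIRVNEaTNERVVsimOZQQAAAAAAAjMzNER9lVQ0OolDRERWel7kAAAAAAAAATNERERVzFU0VZUzRERFlX5REAAAAAAAACREREREWGRTMiASJERHQ9IUIAAAAAAAABNERERERERTIBABARN8SDEjMAAAAAAAEQNERERERpRFMQEEEASyRBEiAAAAIjMTIiI0RERVVXREMkykIAQQEhIQAAADM0QjMgAAEkRDRFVEScdDIQAAEiJCATUlRCABIRAAA0RERFlGqFZCEAAAAJNGR7hUQgAAAAEAA0REZENTEBAAAAABOIRFl1UgAAAAAAEiERRFRBIQAAAAAAI0RBREVUQwAAAAAAACMBRDIQAAAAAAAUczESVVQiARAQAQABNlMhJEIAAAAAAAJJQxAEilVhAUNDRiAUp0QyACEQAAAAAAI0RFAWapRZY0VWZUAlhURDETIzIjIQAAMjRGQjVLhVuVdliWRFVFZmeSJHRru7VHRDRFhDAUzFapQ626mUSN7+x5llqJyFipuEJEh0EAKOdXJZWaZYfVRlVWrnW8hERsqpIkWg=="/>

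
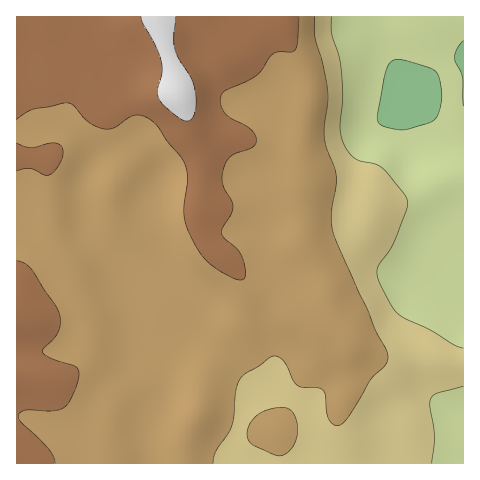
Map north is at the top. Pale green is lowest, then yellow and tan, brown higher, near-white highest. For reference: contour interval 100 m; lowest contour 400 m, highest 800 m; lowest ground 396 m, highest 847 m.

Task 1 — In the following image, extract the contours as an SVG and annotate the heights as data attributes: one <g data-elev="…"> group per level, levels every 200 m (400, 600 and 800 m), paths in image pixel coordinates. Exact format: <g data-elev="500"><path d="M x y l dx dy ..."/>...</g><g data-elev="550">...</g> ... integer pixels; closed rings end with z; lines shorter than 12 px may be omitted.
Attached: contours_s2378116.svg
<g data-elev="400"><path d="M399 130l-17-5-3-2-2-5 9-49 5-7 6-3 14 3 23 8 5 7 3 18-3 16-5 9-24 9z"/><path d="M463 106l-1-29-8-20 3-8 6-9"/></g><g data-elev="600"><path d="M213 463l3-12 12-18 4-8 4-34 3-10 6-7 14-8 11-9 6-1 7 4 4 7 6 14 5 5 6 2 14 0 5 2 2 5 3 23 4 6 5 2 5-2 5-5 23-39 14-13 4-7-2-10-11-21-8-20-31-68-3-11-2-17 5-27 0-10-11-37-1-12 4-23 0-13-5-28-8-25 0-21"/><path d="M276 455l7 0 5-3 6-7 3-8 1-10-2-9-4-7-6-3-13 0-13 5-8 7-4 10-1 8 4 6z"/></g><g data-elev="800"><path d="M141 17l2 7 14 25 4 13 1 12-5 17 2 7 5 7 10 9 8 6 6 1 4-3 3-6 1-17-4-16-13-20-4-10-1-11 2-21"/></g>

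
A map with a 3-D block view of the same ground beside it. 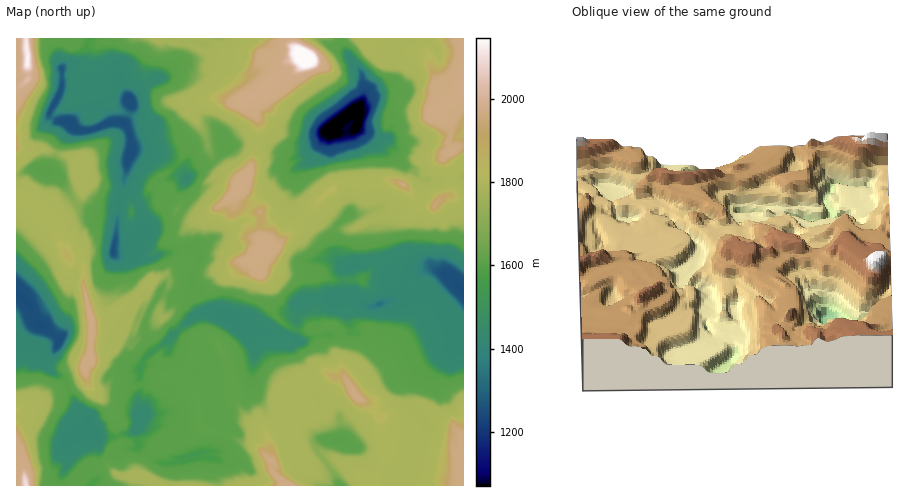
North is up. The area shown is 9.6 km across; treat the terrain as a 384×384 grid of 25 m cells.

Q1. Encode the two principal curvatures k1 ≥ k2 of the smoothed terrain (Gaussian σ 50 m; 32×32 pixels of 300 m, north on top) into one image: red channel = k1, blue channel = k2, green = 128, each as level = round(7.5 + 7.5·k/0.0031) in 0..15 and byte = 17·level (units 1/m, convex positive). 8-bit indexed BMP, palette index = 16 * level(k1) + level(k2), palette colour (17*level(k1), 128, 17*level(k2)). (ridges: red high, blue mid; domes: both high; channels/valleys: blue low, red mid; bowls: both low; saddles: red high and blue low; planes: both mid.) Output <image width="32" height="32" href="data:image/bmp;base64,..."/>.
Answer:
<image width="32" height="32" href="data:image/bmp;base64,Qk02CAAAAAAAADYEAAAoAAAAIAAAACAAAAABAAgAAAAAAAAEAAATCwAAEwsAAAABAAAAAAAAAIAAABGAAAAigAAAM4AAAESAAABVgAAAZoAAAHeAAACIgAAAmYAAAKqAAAC7gAAAzIAAAN2AAADugAAA/4AAAACAEQARgBEAIoARADOAEQBEgBEAVYARAGaAEQB3gBEAiIARAJmAEQCqgBEAu4ARAMyAEQDdgBEA7oARAP+AEQAAgCIAEYAiACKAIgAzgCIARIAiAFWAIgBmgCIAd4AiAIiAIgCZgCIAqoAiALuAIgDMgCIA3YAiAO6AIgD/gCIAAIAzABGAMwAigDMAM4AzAESAMwBVgDMAZoAzAHeAMwCIgDMAmYAzAKqAMwC7gDMAzIAzAN2AMwDugDMA/4AzAACARAARgEQAIoBEADOARABEgEQAVYBEAGaARAB3gEQAiIBEAJmARACqgEQAu4BEAMyARADdgEQA7oBEAP+ARAAAgFUAEYBVACKAVQAzgFUARIBVAFWAVQBmgFUAd4BVAIiAVQCZgFUAqoBVALuAVQDMgFUA3YBVAO6AVQD/gFUAAIBmABGAZgAigGYAM4BmAESAZgBVgGYAZoBmAHeAZgCIgGYAmYBmAKqAZgC7gGYAzIBmAN2AZgDugGYA/4BmAACAdwARgHcAIoB3ADOAdwBEgHcAVYB3AGaAdwB3gHcAiIB3AJmAdwCqgHcAu4B3AMyAdwDdgHcA7oB3AP+AdwAAgIgAEYCIACKAiAAzgIgARICIAFWAiABmgIgAd4CIAIiAiACZgIgAqoCIALuAiADMgIgA3YCIAO6AiAD/gIgAAICZABGAmQAigJkAM4CZAESAmQBVgJkAZoCZAHeAmQCIgJkAmYCZAKqAmQC7gJkAzICZAN2AmQDugJkA/4CZAACAqgARgKoAIoCqADOAqgBEgKoAVYCqAGaAqgB3gKoAiICqAJmAqgCqgKoAu4CqAMyAqgDdgKoA7oCqAP+AqgAAgLsAEYC7ACKAuwAzgLsARIC7AFWAuwBmgLsAd4C7AIiAuwCZgLsAqoC7ALuAuwDMgLsA3YC7AO6AuwD/gLsAAIDMABGAzAAigMwAM4DMAESAzABVgMwAZoDMAHeAzACIgMwAmYDMAKqAzAC7gMwAzIDMAN2AzADugMwA/4DMAACA3QARgN0AIoDdADOA3QBEgN0AVYDdAGaA3QB3gN0AiIDdAJmA3QCqgN0Au4DdAMyA3QDdgN0A7oDdAP+A3QAAgO4AEYDuACKA7gAzgO4ARIDuAFWA7gBmgO4Ad4DuAIiA7gCZgO4AqoDuALuA7gDMgO4A3YDuAO6A7gD/gO4AAID/ABGA/wAigP8AM4D/AESA/wBVgP8AZoD/AHeA/wCIgP8AmYD/AKqA/wC7gP8AzID/AN2A/wDugP8A/4D/APSkpNKnhbL1+PfTwsKiksXVoPLCgcXDxKiHh4d3haan5aXDkObIw4HUkYOUlpeVhWDE93KHt7Hnt4eHh4d2dLfnkqJ2gpLkl5SXmKaUhJaFw/bThqez45Fw1YiHh4eDyMSys3WHdqDjsMaXh4eXh5TUlKSHtnBxc6O3h4eHh4Pog+fDcYeD1dmRg7eHh4eHkumXh4eXx8ijx5aWh4eHkvaXmOTVYIHix3FitoeHh4eUstSnh4eHpqOzxJaXl9jUtdjY5bSx9+aWsbanh4eHh4eGcdiHh3eHsviz1LLTkmHVstTCoNf0kIe1p4iHh4eHh5eT2JiHhtT1kteBh3eX19SzkpDl9+bCdJO1l4eHh4eHw7Sz1da2pMOm1ISHh9VxcoeHwKXU9cOypqDSxoeHl6izkrSiw8Pl1sODh4fHgneHx9bBUKT1c9eTtbCxqIfI5YKHhoKAxZKDhoeHmNeDh4ezcpGxhfeDl7aw9sCw5bKDh4Wx9OXY6MTY19bVooeHmJKDs9OU9JWXxqD29LFwdINyw/eCg5OCc5KAo4WHh4fYdZKzw/PzpMXn08CFt+ezo8Syw6Jig3WGhbWjhoeH16KRs7To84GUtaH48aR3kuXVs/XV08XW9fP2s4eHh9iidMPT1KbUssGissX0lIfD1tXX2KHThre1YpO0h4emgGGi1KLG96TmcLCGoMCmh3LWstWI56KBo3GTopKCdZWzw6KS15amp+WTwIeC+KVzcaCk1ajo4+iRtbOjtMWzs7PD1NeHh4fWssTAhnWys/jX1JGS45OEh9eh8vjHxtXE1eazh4eHqKSF06H1ktaT1rTj2KD4c4eHh9dwgLSXh4fTk4eHh6jE45LChaLVmKaR1OPXxJGm1da3ltXGl4eEpcL2xMjUs4DY6MOgo/insqHDkufoktVygebHl4eHw/fChYOksHF2orjXkrDVkvbCgLH2wvjTcLSxs9fn1eXUgMClkqXUw+L26PmispC2Y+W1pZCz49SSx6LSgaW1tLOS+KP7w9Pl1oKW1fbVgMeDx3blhGHUl9TTs4ChoqPTcMSgpMP2xHCyoZCQsNHCl4LFovVgtKPTpsTFYXOFcLP1suWi1cbFpcDR1OjD4uOisrPowsOz5uWS1bKkk4GCpeiS1PqHt9a1gOSIh5ihcNT2+JeW1emYmNWx1bSmlHCh1YLD14eH1te2wIeHiNTVscORxKeElbeXiOey1MXGwYDVhJDVh4fi55Wwl4eHh4SjcLZzx4d0tKaHg+Wz98SgpuTTttPFl/OVoLCSk3Jyste0dGHFh4eC2IbU6fjWcKL4qIeGxWHG84LE59jG1tWjo+bl5tbHh5PExvPnkJDA94iHh4eWg7c="/>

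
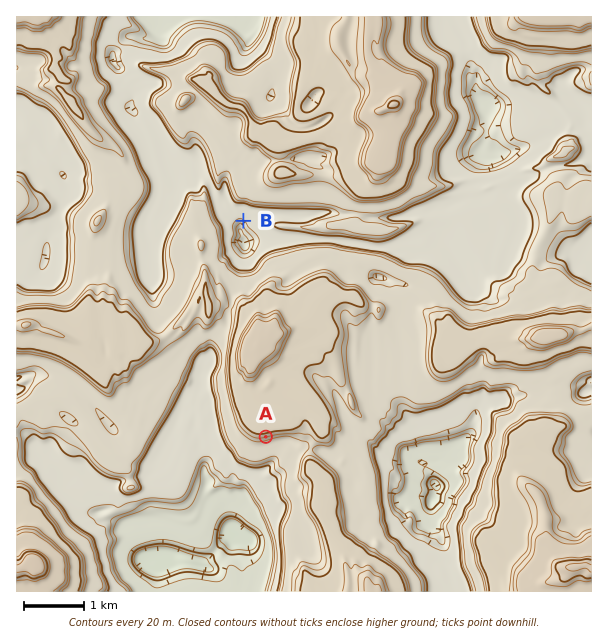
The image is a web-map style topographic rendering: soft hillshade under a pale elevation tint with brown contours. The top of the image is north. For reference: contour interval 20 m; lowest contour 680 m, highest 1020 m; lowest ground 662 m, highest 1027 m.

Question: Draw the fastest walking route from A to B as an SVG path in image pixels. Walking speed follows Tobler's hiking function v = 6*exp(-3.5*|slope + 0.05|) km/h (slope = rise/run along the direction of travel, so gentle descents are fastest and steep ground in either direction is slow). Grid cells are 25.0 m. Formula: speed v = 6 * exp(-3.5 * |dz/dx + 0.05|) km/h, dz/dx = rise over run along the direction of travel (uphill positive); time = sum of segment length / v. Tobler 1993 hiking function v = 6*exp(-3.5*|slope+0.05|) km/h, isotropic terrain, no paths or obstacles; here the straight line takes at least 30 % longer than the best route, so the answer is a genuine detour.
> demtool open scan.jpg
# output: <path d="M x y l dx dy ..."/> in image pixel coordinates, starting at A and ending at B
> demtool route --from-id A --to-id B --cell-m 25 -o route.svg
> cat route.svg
<path d="M266 437l-2-2-27-54 0-3-3-6 0-97-6-11 0-3-3-6 0-13 9-17 3-3 3-1 3 0"/>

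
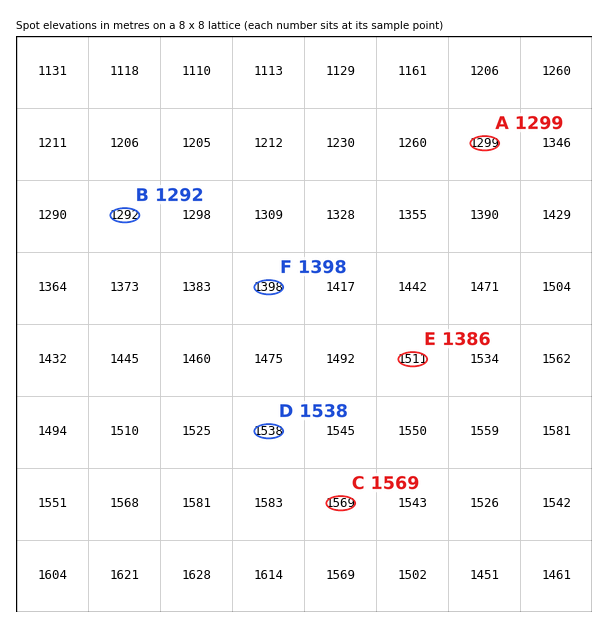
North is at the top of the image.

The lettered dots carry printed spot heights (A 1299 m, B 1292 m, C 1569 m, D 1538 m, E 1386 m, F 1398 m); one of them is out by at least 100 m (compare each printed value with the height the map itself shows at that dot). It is E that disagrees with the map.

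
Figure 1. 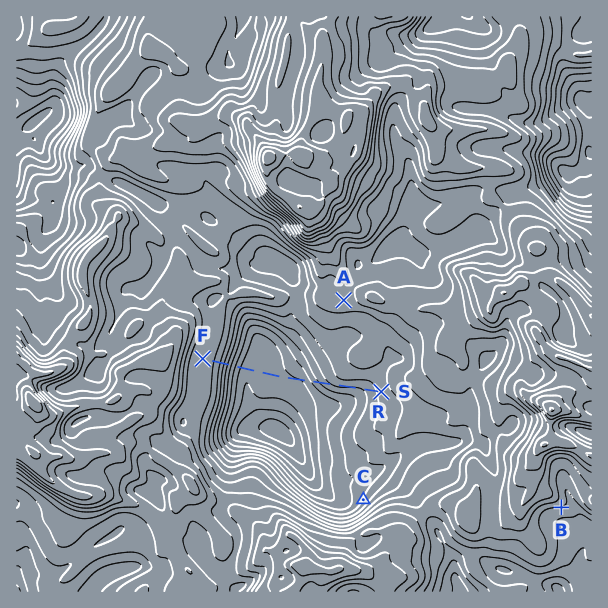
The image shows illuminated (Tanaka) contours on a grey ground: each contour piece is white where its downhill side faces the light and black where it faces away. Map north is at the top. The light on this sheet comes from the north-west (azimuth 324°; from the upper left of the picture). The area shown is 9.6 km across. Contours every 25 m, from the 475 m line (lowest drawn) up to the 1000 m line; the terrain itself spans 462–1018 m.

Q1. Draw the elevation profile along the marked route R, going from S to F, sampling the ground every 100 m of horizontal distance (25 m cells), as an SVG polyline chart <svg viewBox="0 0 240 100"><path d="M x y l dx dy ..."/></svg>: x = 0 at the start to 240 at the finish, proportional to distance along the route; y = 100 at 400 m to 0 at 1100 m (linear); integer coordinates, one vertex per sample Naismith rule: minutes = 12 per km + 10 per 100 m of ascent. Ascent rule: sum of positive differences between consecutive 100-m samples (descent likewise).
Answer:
<svg viewBox="0 0 240 100"><path d="M0 63l8 2 8 1 8 2 8 0 8 0 8-1 7 0 8 0 8 2 8 1 8 3 8 2 8 3 8 1 8 0 8 0 8 0 8 1 8 0 8 0 7 0 8 1 8 0 8-3 8-4 8-6 8-6 8-4 8-2 8 0 2 0"/></svg>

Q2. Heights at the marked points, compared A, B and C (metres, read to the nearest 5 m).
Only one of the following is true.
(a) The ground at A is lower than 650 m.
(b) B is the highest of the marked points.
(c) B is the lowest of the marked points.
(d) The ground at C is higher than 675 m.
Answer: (b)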